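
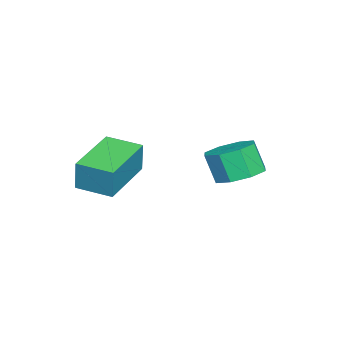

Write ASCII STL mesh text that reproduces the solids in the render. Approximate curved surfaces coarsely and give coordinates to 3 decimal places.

solid 
facet normal -0.984 0.140 0.114
outer loop
vertex 1.381 0.01 -0.367
vertex 1.556 1.343 -0.489
vertex 1.23 -0.08 -1.564
endloop
endfacet
facet normal -0.130 -0.987 0.091
outer loop
vertex 3.364 -0.383 -1.811
vertex 1.381 0.01 -0.367
vertex 1.23 -0.08 -1.564
endloop
endfacet
facet normal -0.984 0.140 0.114
outer loop
vertex 1.23 -0.08 -1.564
vertex 1.556 1.343 -0.489
vertex 1.405 1.253 -1.686
endloop
endfacet
facet normal -0.125 -0.074 -0.989
outer loop
vertex 1.405 1.253 -1.686
vertex 3.364 -0.383 -1.811
vertex 1.23 -0.08 -1.564
endloop
endfacet
facet normal 0.125 0.074 0.989
outer loop
vertex 1.381 0.01 -0.367
vertex 3.69 1.04 -0.736
vertex 1.556 1.343 -0.489
endloop
endfacet
facet normal -0.130 -0.987 0.091
outer loop
vertex 3.515 -0.293 -0.614
vertex 1.381 0.01 -0.367
vertex 3.364 -0.383 -1.811
endloop
endfacet
facet normal 0.125 0.074 0.989
outer loop
vertex 3.515 -0.293 -0.614
vertex 3.69 1.04 -0.736
vertex 1.381 0.01 -0.367
endloop
endfacet
facet normal 0.130 0.987 -0.091
outer loop
vertex 1.556 1.343 -0.489
vertex 3.69 1.04 -0.736
vertex 1.405 1.253 -1.686
endloop
endfacet
facet normal -0.125 -0.074 -0.989
outer loop
vertex 3.539 0.95 -1.933
vertex 3.364 -0.383 -1.811
vertex 1.405 1.253 -1.686
endloop
endfacet
facet normal 0.130 0.987 -0.091
outer loop
vertex 1.405 1.253 -1.686
vertex 3.69 1.04 -0.736
vertex 3.539 0.95 -1.933
endloop
endfacet
facet normal 0.984 -0.140 -0.114
outer loop
vertex 3.539 0.95 -1.933
vertex 3.515 -0.293 -0.614
vertex 3.364 -0.383 -1.811
endloop
endfacet
facet normal 0.984 -0.140 -0.114
outer loop
vertex 3.69 1.04 -0.736
vertex 3.515 -0.293 -0.614
vertex 3.539 0.95 -1.933
endloop
endfacet
facet normal 0.171 0.376 -0.911
outer loop
vertex -0.036 4.613 -2.299
vertex -0.724 4.063 -2.655
vertex -0.686 4.938 -2.287
endloop
endfacet
facet normal 0.414 0.812 0.412
outer loop
vertex -0.036 4.613 -2.299
vertex -0.686 4.938 -2.287
vertex -0.248 4.147 -1.169
endloop
endfacet
facet normal 0.414 0.812 0.412
outer loop
vertex -0.248 4.147 -1.169
vertex -0.686 4.938 -2.287
vertex -0.898 4.472 -1.157
endloop
endfacet
facet normal -0.171 -0.376 0.911
outer loop
vertex -0.248 4.147 -1.169
vertex -0.898 4.472 -1.157
vertex -0.936 3.597 -1.525
endloop
endfacet
facet normal 0.171 0.376 -0.911
outer loop
vertex -0.686 4.938 -2.287
vertex -0.724 4.063 -2.655
vertex -1.358 4.751 -2.49
endloop
endfacet
facet normal -0.339 0.890 0.303
outer loop
vertex -0.686 4.938 -2.287
vertex -1.358 4.751 -2.49
vertex -0.898 4.472 -1.157
endloop
endfacet
facet normal -0.340 0.890 0.304
outer loop
vertex -0.898 4.472 -1.157
vertex -1.358 4.751 -2.49
vertex -1.57 4.285 -1.361
endloop
endfacet
facet normal -0.172 -0.376 0.911
outer loop
vertex -0.898 4.472 -1.157
vertex -1.57 4.285 -1.361
vertex -0.936 3.597 -1.525
endloop
endfacet
facet normal 0.170 0.376 -0.911
outer loop
vertex -1.358 4.751 -2.49
vertex -0.724 4.063 -2.655
vertex -1.659 4.16 -2.79
endloop
endfacet
facet normal -0.894 0.447 0.017
outer loop
vertex -1.358 4.751 -2.49
vertex -1.659 4.16 -2.79
vertex -1.57 4.285 -1.361
endloop
endfacet
facet normal -0.894 0.448 0.017
outer loop
vertex -1.57 4.285 -1.361
vertex -1.659 4.16 -2.79
vertex -1.871 3.695 -1.661
endloop
endfacet
facet normal -0.172 -0.375 0.911
outer loop
vertex -1.57 4.285 -1.361
vertex -1.871 3.695 -1.661
vertex -0.936 3.597 -1.525
endloop
endfacet
facet normal 0.171 0.376 -0.911
outer loop
vertex -1.659 4.16 -2.79
vertex -0.724 4.063 -2.655
vertex -1.412 3.513 -3.011
endloop
endfacet
facet normal -0.925 -0.258 -0.280
outer loop
vertex -1.659 4.16 -2.79
vertex -1.412 3.513 -3.011
vertex -1.871 3.695 -1.661
endloop
endfacet
facet normal -0.925 -0.258 -0.280
outer loop
vertex -1.871 3.695 -1.661
vertex -1.412 3.513 -3.011
vertex -1.624 3.047 -1.881
endloop
endfacet
facet normal -0.172 -0.375 0.911
outer loop
vertex -1.871 3.695 -1.661
vertex -1.624 3.047 -1.881
vertex -0.936 3.597 -1.525
endloop
endfacet
facet normal 0.171 0.376 -0.911
outer loop
vertex -1.412 3.513 -3.011
vertex -0.724 4.063 -2.655
vertex -0.762 3.188 -3.023
endloop
endfacet
facet normal -0.414 -0.812 -0.412
outer loop
vertex -1.412 3.513 -3.011
vertex -0.762 3.188 -3.023
vertex -1.624 3.047 -1.881
endloop
endfacet
facet normal -0.414 -0.812 -0.412
outer loop
vertex -1.624 3.047 -1.881
vertex -0.762 3.188 -3.023
vertex -0.974 2.722 -1.893
endloop
endfacet
facet normal -0.171 -0.376 0.911
outer loop
vertex -1.624 3.047 -1.881
vertex -0.974 2.722 -1.893
vertex -0.936 3.597 -1.525
endloop
endfacet
facet normal 0.172 0.376 -0.911
outer loop
vertex -0.762 3.188 -3.023
vertex -0.724 4.063 -2.655
vertex -0.09 3.375 -2.819
endloop
endfacet
facet normal 0.340 -0.890 -0.303
outer loop
vertex -0.762 3.188 -3.023
vertex -0.09 3.375 -2.819
vertex -0.974 2.722 -1.893
endloop
endfacet
facet normal 0.339 -0.890 -0.304
outer loop
vertex -0.974 2.722 -1.893
vertex -0.09 3.375 -2.819
vertex -0.302 2.909 -1.69
endloop
endfacet
facet normal -0.171 -0.376 0.911
outer loop
vertex -0.974 2.722 -1.893
vertex -0.302 2.909 -1.69
vertex -0.936 3.597 -1.525
endloop
endfacet
facet normal 0.172 0.375 -0.911
outer loop
vertex -0.09 3.375 -2.819
vertex -0.724 4.063 -2.655
vertex 0.211 3.965 -2.519
endloop
endfacet
facet normal 0.894 -0.448 -0.017
outer loop
vertex -0.09 3.375 -2.819
vertex 0.211 3.965 -2.519
vertex -0.302 2.909 -1.69
endloop
endfacet
facet normal 0.894 -0.447 -0.016
outer loop
vertex -0.302 2.909 -1.69
vertex 0.211 3.965 -2.519
vertex -0.001 3.5 -1.39
endloop
endfacet
facet normal -0.170 -0.376 0.911
outer loop
vertex -0.302 2.909 -1.69
vertex -0.001 3.5 -1.39
vertex -0.936 3.597 -1.525
endloop
endfacet
facet normal 0.172 0.375 -0.911
outer loop
vertex 0.211 3.965 -2.519
vertex -0.724 4.063 -2.655
vertex -0.036 4.613 -2.299
endloop
endfacet
facet normal 0.925 0.258 0.280
outer loop
vertex 0.211 3.965 -2.519
vertex -0.036 4.613 -2.299
vertex -0.001 3.5 -1.39
endloop
endfacet
facet normal 0.925 0.258 0.280
outer loop
vertex -0.001 3.5 -1.39
vertex -0.036 4.613 -2.299
vertex -0.248 4.147 -1.169
endloop
endfacet
facet normal -0.171 -0.376 0.911
outer loop
vertex -0.001 3.5 -1.39
vertex -0.248 4.147 -1.169
vertex -0.936 3.597 -1.525
endloop
endfacet

endsolid


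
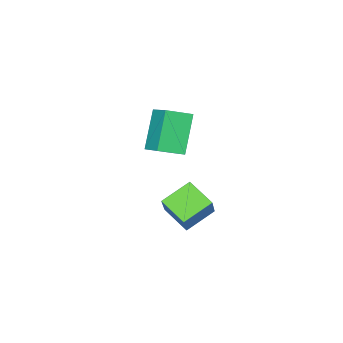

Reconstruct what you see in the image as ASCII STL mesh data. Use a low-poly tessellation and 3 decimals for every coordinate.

solid 
facet normal -0.418 -0.451 -0.789
outer loop
vertex -4.692 1.965 -1.086
vertex -4.908 3.308 -1.74
vertex -3.247 1.855 -1.788
endloop
endfacet
facet normal 0.143 -0.890 0.434
outer loop
vertex -2.492 2.672 -0.36
vertex -4.692 1.965 -1.086
vertex -3.247 1.855 -1.788
endloop
endfacet
facet normal -0.417 -0.451 -0.789
outer loop
vertex -3.247 1.855 -1.788
vertex -4.908 3.308 -1.74
vertex -3.463 3.199 -2.442
endloop
endfacet
facet normal 0.898 -0.068 -0.436
outer loop
vertex -3.463 3.199 -2.442
vertex -2.492 2.672 -0.36
vertex -3.247 1.855 -1.788
endloop
endfacet
facet normal -0.898 0.068 0.436
outer loop
vertex -4.692 1.965 -1.086
vertex -4.153 4.125 -0.312
vertex -4.908 3.308 -1.74
endloop
endfacet
facet normal 0.143 -0.890 0.433
outer loop
vertex -3.937 2.781 0.342
vertex -4.692 1.965 -1.086
vertex -2.492 2.672 -0.36
endloop
endfacet
facet normal -0.897 0.068 0.436
outer loop
vertex -3.937 2.781 0.342
vertex -4.153 4.125 -0.312
vertex -4.692 1.965 -1.086
endloop
endfacet
facet normal -0.143 0.890 -0.433
outer loop
vertex -4.908 3.308 -1.74
vertex -4.153 4.125 -0.312
vertex -3.463 3.199 -2.442
endloop
endfacet
facet normal 0.898 -0.068 -0.436
outer loop
vertex -2.708 4.015 -1.014
vertex -2.492 2.672 -0.36
vertex -3.463 3.199 -2.442
endloop
endfacet
facet normal -0.143 0.890 -0.433
outer loop
vertex -3.463 3.199 -2.442
vertex -4.153 4.125 -0.312
vertex -2.708 4.015 -1.014
endloop
endfacet
facet normal 0.417 0.451 0.789
outer loop
vertex -2.708 4.015 -1.014
vertex -3.937 2.781 0.342
vertex -2.492 2.672 -0.36
endloop
endfacet
facet normal 0.418 0.451 0.789
outer loop
vertex -4.153 4.125 -0.312
vertex -3.937 2.781 0.342
vertex -2.708 4.015 -1.014
endloop
endfacet
facet normal -0.476 -0.373 0.796
outer loop
vertex -3.236 1.974 4.834
vertex -4.307 2.514 4.447
vertex -3.657 0.444 3.865
endloop
endfacet
facet normal 0.850 -0.429 0.307
outer loop
vertex -2.633 1.246 2.153
vertex -3.236 1.974 4.834
vertex -3.657 0.444 3.865
endloop
endfacet
facet normal -0.476 -0.373 0.796
outer loop
vertex -3.657 0.444 3.865
vertex -4.307 2.514 4.447
vertex -4.727 0.983 3.478
endloop
endfacet
facet normal -0.226 -0.823 -0.521
outer loop
vertex -4.727 0.983 3.478
vertex -2.633 1.246 2.153
vertex -3.657 0.444 3.865
endloop
endfacet
facet normal 0.227 0.823 0.521
outer loop
vertex -3.236 1.974 4.834
vertex -3.283 3.316 2.735
vertex -4.307 2.514 4.447
endloop
endfacet
facet normal 0.850 -0.428 0.307
outer loop
vertex -2.213 2.777 3.122
vertex -3.236 1.974 4.834
vertex -2.633 1.246 2.153
endloop
endfacet
facet normal 0.226 0.823 0.521
outer loop
vertex -2.213 2.777 3.122
vertex -3.283 3.316 2.735
vertex -3.236 1.974 4.834
endloop
endfacet
facet normal -0.850 0.428 -0.308
outer loop
vertex -4.307 2.514 4.447
vertex -3.283 3.316 2.735
vertex -4.727 0.983 3.478
endloop
endfacet
facet normal -0.226 -0.823 -0.521
outer loop
vertex -3.704 1.786 1.766
vertex -2.633 1.246 2.153
vertex -4.727 0.983 3.478
endloop
endfacet
facet normal -0.850 0.428 -0.307
outer loop
vertex -4.727 0.983 3.478
vertex -3.283 3.316 2.735
vertex -3.704 1.786 1.766
endloop
endfacet
facet normal 0.476 0.373 -0.796
outer loop
vertex -3.704 1.786 1.766
vertex -2.213 2.777 3.122
vertex -2.633 1.246 2.153
endloop
endfacet
facet normal 0.476 0.373 -0.796
outer loop
vertex -3.283 3.316 2.735
vertex -2.213 2.777 3.122
vertex -3.704 1.786 1.766
endloop
endfacet

endsolid


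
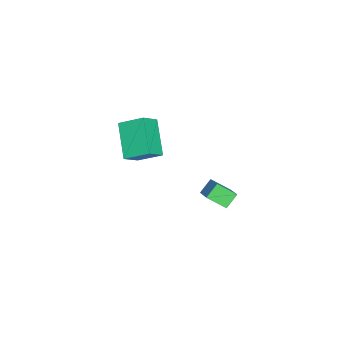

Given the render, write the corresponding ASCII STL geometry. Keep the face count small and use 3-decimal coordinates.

solid 
facet normal -0.758 -0.419 -0.500
outer loop
vertex 2.581 1.987 -1.386
vertex 2.009 2.294 -0.777
vertex 2.456 2.902 -1.964
endloop
endfacet
facet normal 0.642 -0.345 -0.684
outer loop
vertex 3.911 3.706 -1.003
vertex 2.581 1.987 -1.386
vertex 2.456 2.902 -1.964
endloop
endfacet
facet normal -0.758 -0.419 -0.500
outer loop
vertex 2.456 2.902 -1.964
vertex 2.009 2.294 -0.777
vertex 1.885 3.209 -1.355
endloop
endfacet
facet normal -0.114 0.840 -0.530
outer loop
vertex 1.885 3.209 -1.355
vertex 3.911 3.706 -1.003
vertex 2.456 2.902 -1.964
endloop
endfacet
facet normal 0.114 -0.840 0.530
outer loop
vertex 2.581 1.987 -1.386
vertex 3.464 3.098 0.184
vertex 2.009 2.294 -0.777
endloop
endfacet
facet normal 0.643 -0.345 -0.684
outer loop
vertex 4.035 2.791 -0.425
vertex 2.581 1.987 -1.386
vertex 3.911 3.706 -1.003
endloop
endfacet
facet normal 0.114 -0.840 0.530
outer loop
vertex 4.035 2.791 -0.425
vertex 3.464 3.098 0.184
vertex 2.581 1.987 -1.386
endloop
endfacet
facet normal -0.643 0.345 0.684
outer loop
vertex 2.009 2.294 -0.777
vertex 3.464 3.098 0.184
vertex 1.885 3.209 -1.355
endloop
endfacet
facet normal -0.114 0.840 -0.530
outer loop
vertex 3.339 4.013 -0.394
vertex 3.911 3.706 -1.003
vertex 1.885 3.209 -1.355
endloop
endfacet
facet normal -0.643 0.344 0.684
outer loop
vertex 1.885 3.209 -1.355
vertex 3.464 3.098 0.184
vertex 3.339 4.013 -0.394
endloop
endfacet
facet normal 0.758 0.419 0.501
outer loop
vertex 3.339 4.013 -0.394
vertex 4.035 2.791 -0.425
vertex 3.911 3.706 -1.003
endloop
endfacet
facet normal 0.758 0.419 0.500
outer loop
vertex 3.464 3.098 0.184
vertex 4.035 2.791 -0.425
vertex 3.339 4.013 -0.394
endloop
endfacet
facet normal -0.771 0.296 -0.564
outer loop
vertex -3.053 -2.232 -1.175
vertex -1.658 -1.411 -2.651
vertex -3.035 -3.55 -1.892
endloop
endfacet
facet normal -0.637 -0.375 0.673
outer loop
vertex -2.102 -3.909 -1.209
vertex -3.053 -2.232 -1.175
vertex -3.035 -3.55 -1.892
endloop
endfacet
facet normal -0.771 0.296 -0.564
outer loop
vertex -3.035 -3.55 -1.892
vertex -1.658 -1.411 -2.651
vertex -1.64 -2.729 -3.367
endloop
endfacet
facet normal 0.012 -0.878 -0.478
outer loop
vertex -1.64 -2.729 -3.367
vertex -2.102 -3.909 -1.209
vertex -3.035 -3.55 -1.892
endloop
endfacet
facet normal -0.012 0.878 0.478
outer loop
vertex -3.053 -2.232 -1.175
vertex -0.725 -1.77 -1.968
vertex -1.658 -1.411 -2.651
endloop
endfacet
facet normal -0.637 -0.375 0.674
outer loop
vertex -2.12 -2.591 -0.493
vertex -3.053 -2.232 -1.175
vertex -2.102 -3.909 -1.209
endloop
endfacet
facet normal -0.011 0.878 0.478
outer loop
vertex -2.12 -2.591 -0.493
vertex -0.725 -1.77 -1.968
vertex -3.053 -2.232 -1.175
endloop
endfacet
facet normal 0.637 0.375 -0.674
outer loop
vertex -1.658 -1.411 -2.651
vertex -0.725 -1.77 -1.968
vertex -1.64 -2.729 -3.367
endloop
endfacet
facet normal 0.011 -0.878 -0.478
outer loop
vertex -0.707 -3.088 -2.685
vertex -2.102 -3.909 -1.209
vertex -1.64 -2.729 -3.367
endloop
endfacet
facet normal 0.637 0.375 -0.674
outer loop
vertex -1.64 -2.729 -3.367
vertex -0.725 -1.77 -1.968
vertex -0.707 -3.088 -2.685
endloop
endfacet
facet normal 0.771 -0.296 0.564
outer loop
vertex -0.707 -3.088 -2.685
vertex -2.12 -2.591 -0.493
vertex -2.102 -3.909 -1.209
endloop
endfacet
facet normal 0.771 -0.296 0.564
outer loop
vertex -0.725 -1.77 -1.968
vertex -2.12 -2.591 -0.493
vertex -0.707 -3.088 -2.685
endloop
endfacet

endsolid


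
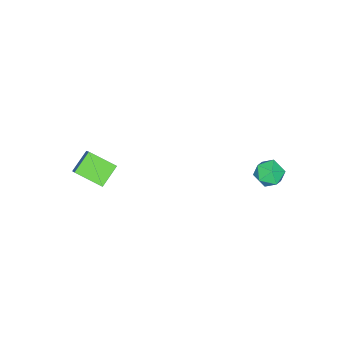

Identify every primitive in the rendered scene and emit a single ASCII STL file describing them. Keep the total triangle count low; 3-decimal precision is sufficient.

solid 
facet normal -0.870 -0.338 0.359
outer loop
vertex -4.243 1.894 1.644
vertex -3.887 1.179 1.833
vertex -3.898 1.789 2.381
endloop
endfacet
facet normal -0.820 0.370 0.437
outer loop
vertex -4.243 1.894 1.644
vertex -3.898 1.789 2.381
vertex -3.795 2.495 1.976
endloop
endfacet
facet normal -0.724 0.656 -0.211
outer loop
vertex -4.243 1.894 1.644
vertex -3.795 2.495 1.976
vertex -3.72 2.321 1.178
endloop
endfacet
facet normal -0.715 0.125 -0.688
outer loop
vertex -4.243 1.894 1.644
vertex -3.72 2.321 1.178
vertex -3.777 1.508 1.09
endloop
endfacet
facet normal -0.805 -0.489 -0.336
outer loop
vertex -4.243 1.894 1.644
vertex -3.777 1.508 1.09
vertex -3.887 1.179 1.833
endloop
endfacet
facet normal -0.239 0.509 0.827
outer loop
vertex -3.795 2.495 1.976
vertex -3.898 1.789 2.381
vertex -3.163 2.152 2.37
endloop
endfacet
facet normal -0.320 -0.636 0.702
outer loop
vertex -3.898 1.789 2.381
vertex -3.887 1.179 1.833
vertex -3.22 1.339 2.282
endloop
endfacet
facet normal -0.215 -0.881 -0.422
outer loop
vertex -3.887 1.179 1.833
vertex -3.777 1.508 1.09
vertex -3.145 1.165 1.484
endloop
endfacet
facet normal -0.070 0.112 -0.991
outer loop
vertex -3.777 1.508 1.09
vertex -3.72 2.321 1.178
vertex -3.042 1.871 1.079
endloop
endfacet
facet normal -0.085 0.972 -0.220
outer loop
vertex -3.72 2.321 1.178
vertex -3.795 2.495 1.976
vertex -3.053 2.481 1.627
endloop
endfacet
facet normal 0.715 -0.125 0.688
outer loop
vertex -2.697 1.766 1.816
vertex -3.163 2.152 2.37
vertex -3.22 1.339 2.282
endloop
endfacet
facet normal 0.724 -0.656 0.211
outer loop
vertex -2.697 1.766 1.816
vertex -3.22 1.339 2.282
vertex -3.145 1.165 1.484
endloop
endfacet
facet normal 0.820 -0.370 -0.437
outer loop
vertex -2.697 1.766 1.816
vertex -3.145 1.165 1.484
vertex -3.042 1.871 1.079
endloop
endfacet
facet normal 0.870 0.338 -0.359
outer loop
vertex -2.697 1.766 1.816
vertex -3.042 1.871 1.079
vertex -3.053 2.481 1.627
endloop
endfacet
facet normal 0.805 0.489 0.336
outer loop
vertex -2.697 1.766 1.816
vertex -3.053 2.481 1.627
vertex -3.163 2.152 2.37
endloop
endfacet
facet normal 0.070 -0.112 0.991
outer loop
vertex -3.22 1.339 2.282
vertex -3.163 2.152 2.37
vertex -3.898 1.789 2.381
endloop
endfacet
facet normal 0.085 -0.972 0.220
outer loop
vertex -3.145 1.165 1.484
vertex -3.22 1.339 2.282
vertex -3.887 1.179 1.833
endloop
endfacet
facet normal 0.239 -0.509 -0.827
outer loop
vertex -3.042 1.871 1.079
vertex -3.145 1.165 1.484
vertex -3.777 1.508 1.09
endloop
endfacet
facet normal 0.320 0.636 -0.702
outer loop
vertex -3.053 2.481 1.627
vertex -3.042 1.871 1.079
vertex -3.72 2.321 1.178
endloop
endfacet
facet normal 0.215 0.881 0.422
outer loop
vertex -3.163 2.152 2.37
vertex -3.053 2.481 1.627
vertex -3.795 2.495 1.976
endloop
endfacet
facet normal -0.829 0.050 0.557
outer loop
vertex 2.337 -4.09 5.076
vertex 2.012 -2.81 4.478
vertex 1.308 -5.029 3.627
endloop
endfacet
facet normal 0.224 -0.883 0.413
outer loop
vertex 2.328 -5.09 2.942
vertex 2.337 -4.09 5.076
vertex 1.308 -5.029 3.627
endloop
endfacet
facet normal -0.829 0.050 0.556
outer loop
vertex 1.308 -5.029 3.627
vertex 2.012 -2.81 4.478
vertex 0.983 -3.749 3.028
endloop
endfacet
facet normal -0.512 -0.467 -0.721
outer loop
vertex 0.983 -3.749 3.028
vertex 2.328 -5.09 2.942
vertex 1.308 -5.029 3.627
endloop
endfacet
facet normal 0.512 0.467 0.721
outer loop
vertex 2.337 -4.09 5.076
vertex 3.032 -2.871 3.793
vertex 2.012 -2.81 4.478
endloop
endfacet
facet normal 0.224 -0.883 0.413
outer loop
vertex 3.357 -4.151 4.392
vertex 2.337 -4.09 5.076
vertex 2.328 -5.09 2.942
endloop
endfacet
facet normal 0.512 0.467 0.721
outer loop
vertex 3.357 -4.151 4.392
vertex 3.032 -2.871 3.793
vertex 2.337 -4.09 5.076
endloop
endfacet
facet normal -0.224 0.883 -0.413
outer loop
vertex 2.012 -2.81 4.478
vertex 3.032 -2.871 3.793
vertex 0.983 -3.749 3.028
endloop
endfacet
facet normal -0.512 -0.467 -0.721
outer loop
vertex 2.003 -3.81 2.344
vertex 2.328 -5.09 2.942
vertex 0.983 -3.749 3.028
endloop
endfacet
facet normal -0.224 0.883 -0.413
outer loop
vertex 0.983 -3.749 3.028
vertex 3.032 -2.871 3.793
vertex 2.003 -3.81 2.344
endloop
endfacet
facet normal 0.829 -0.049 -0.557
outer loop
vertex 2.003 -3.81 2.344
vertex 3.357 -4.151 4.392
vertex 2.328 -5.09 2.942
endloop
endfacet
facet normal 0.829 -0.050 -0.557
outer loop
vertex 3.032 -2.871 3.793
vertex 3.357 -4.151 4.392
vertex 2.003 -3.81 2.344
endloop
endfacet

endsolid


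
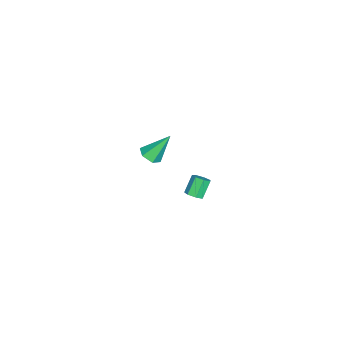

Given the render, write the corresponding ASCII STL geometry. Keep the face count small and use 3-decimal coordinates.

solid 
facet normal 0.603 -0.181 -0.777
outer loop
vertex -2.036 1.969 -4.098
vertex -2.448 1.743 -4.365
vertex -2.29 2.26 -4.363
endloop
endfacet
facet normal 0.586 0.762 0.275
outer loop
vertex -2.036 1.969 -4.098
vertex -2.29 2.26 -4.363
vertex -2.74 2.182 -3.189
endloop
endfacet
facet normal 0.586 0.762 0.275
outer loop
vertex -2.74 2.182 -3.189
vertex -2.29 2.26 -4.363
vertex -2.994 2.473 -3.454
endloop
endfacet
facet normal -0.602 0.183 0.777
outer loop
vertex -2.74 2.182 -3.189
vertex -2.994 2.473 -3.454
vertex -3.152 1.957 -3.455
endloop
endfacet
facet normal 0.602 -0.181 -0.778
outer loop
vertex -2.29 2.26 -4.363
vertex -2.448 1.743 -4.365
vertex -2.663 2.162 -4.629
endloop
endfacet
facet normal -0.059 0.961 -0.271
outer loop
vertex -2.29 2.26 -4.363
vertex -2.663 2.162 -4.629
vertex -2.994 2.473 -3.454
endloop
endfacet
facet normal -0.059 0.961 -0.271
outer loop
vertex -2.994 2.473 -3.454
vertex -2.663 2.162 -4.629
vertex -3.367 2.375 -3.72
endloop
endfacet
facet normal -0.602 0.183 0.777
outer loop
vertex -2.994 2.473 -3.454
vertex -3.367 2.375 -3.72
vertex -3.152 1.957 -3.455
endloop
endfacet
facet normal 0.602 -0.181 -0.778
outer loop
vertex -2.663 2.162 -4.629
vertex -2.448 1.743 -4.365
vertex -2.874 1.749 -4.696
endloop
endfacet
facet normal -0.659 0.436 -0.613
outer loop
vertex -2.663 2.162 -4.629
vertex -2.874 1.749 -4.696
vertex -3.367 2.375 -3.72
endloop
endfacet
facet normal -0.659 0.436 -0.613
outer loop
vertex -3.367 2.375 -3.72
vertex -2.874 1.749 -4.696
vertex -3.578 1.962 -3.787
endloop
endfacet
facet normal -0.603 0.182 0.777
outer loop
vertex -3.367 2.375 -3.72
vertex -3.578 1.962 -3.787
vertex -3.152 1.957 -3.455
endloop
endfacet
facet normal 0.602 -0.183 -0.778
outer loop
vertex -2.874 1.749 -4.696
vertex -2.448 1.743 -4.365
vertex -2.764 1.332 -4.513
endloop
endfacet
facet normal -0.763 -0.418 -0.493
outer loop
vertex -2.874 1.749 -4.696
vertex -2.764 1.332 -4.513
vertex -3.578 1.962 -3.787
endloop
endfacet
facet normal -0.763 -0.416 -0.494
outer loop
vertex -3.578 1.962 -3.787
vertex -2.764 1.332 -4.513
vertex -3.469 1.545 -3.604
endloop
endfacet
facet normal -0.603 0.183 0.776
outer loop
vertex -3.578 1.962 -3.787
vertex -3.469 1.545 -3.604
vertex -3.152 1.957 -3.455
endloop
endfacet
facet normal 0.601 -0.182 -0.778
outer loop
vertex -2.764 1.332 -4.513
vertex -2.448 1.743 -4.365
vertex -2.416 1.225 -4.219
endloop
endfacet
facet normal -0.292 -0.956 -0.002
outer loop
vertex -2.764 1.332 -4.513
vertex -2.416 1.225 -4.219
vertex -3.469 1.545 -3.604
endloop
endfacet
facet normal -0.292 -0.956 -0.002
outer loop
vertex -3.469 1.545 -3.604
vertex -2.416 1.225 -4.219
vertex -3.121 1.438 -3.309
endloop
endfacet
facet normal -0.602 0.183 0.777
outer loop
vertex -3.469 1.545 -3.604
vertex -3.121 1.438 -3.309
vertex -3.152 1.957 -3.455
endloop
endfacet
facet normal 0.603 -0.182 -0.777
outer loop
vertex -2.416 1.225 -4.219
vertex -2.448 1.743 -4.365
vertex -2.092 1.508 -4.034
endloop
endfacet
facet normal 0.398 -0.776 0.490
outer loop
vertex -2.416 1.225 -4.219
vertex -2.092 1.508 -4.034
vertex -3.121 1.438 -3.309
endloop
endfacet
facet normal 0.398 -0.776 0.489
outer loop
vertex -3.121 1.438 -3.309
vertex -2.092 1.508 -4.034
vertex -2.796 1.721 -3.124
endloop
endfacet
facet normal -0.602 0.183 0.778
outer loop
vertex -3.121 1.438 -3.309
vertex -2.796 1.721 -3.124
vertex -3.152 1.957 -3.455
endloop
endfacet
facet normal 0.603 -0.181 -0.777
outer loop
vertex -2.092 1.508 -4.034
vertex -2.448 1.743 -4.365
vertex -2.036 1.969 -4.098
endloop
endfacet
facet normal 0.790 -0.011 0.613
outer loop
vertex -2.092 1.508 -4.034
vertex -2.036 1.969 -4.098
vertex -2.796 1.721 -3.124
endloop
endfacet
facet normal 0.790 -0.009 0.614
outer loop
vertex -2.796 1.721 -3.124
vertex -2.036 1.969 -4.098
vertex -2.74 2.182 -3.189
endloop
endfacet
facet normal -0.602 0.183 0.777
outer loop
vertex -2.796 1.721 -3.124
vertex -2.74 2.182 -3.189
vertex -3.152 1.957 -3.455
endloop
endfacet
facet normal 0.260 -0.530 -0.807
outer loop
vertex 2.316 1.013 2.46
vertex 1.741 0.71 2.474
vertex 1.81 1.26 2.135
endloop
endfacet
facet normal 0.461 0.886 -0.044
outer loop
vertex 2.316 1.013 2.46
vertex 1.81 1.26 2.135
vertex 1.299 1.61 3.846
endloop
endfacet
facet normal 0.260 -0.530 -0.807
outer loop
vertex 1.81 1.26 2.135
vertex 1.741 0.71 2.474
vertex 1.236 0.957 2.149
endloop
endfacet
facet normal -0.450 0.839 -0.306
outer loop
vertex 1.81 1.26 2.135
vertex 1.236 0.957 2.149
vertex 1.299 1.61 3.846
endloop
endfacet
facet normal 0.261 -0.529 -0.807
outer loop
vertex 1.236 0.957 2.149
vertex 1.741 0.71 2.474
vertex 1.166 0.407 2.487
endloop
endfacet
facet normal -0.993 0.120 -0.010
outer loop
vertex 1.236 0.957 2.149
vertex 1.166 0.407 2.487
vertex 1.299 1.61 3.846
endloop
endfacet
facet normal 0.261 -0.529 -0.807
outer loop
vertex 1.166 0.407 2.487
vertex 1.741 0.71 2.474
vertex 1.672 0.159 2.813
endloop
endfacet
facet normal -0.626 -0.553 0.551
outer loop
vertex 1.166 0.407 2.487
vertex 1.672 0.159 2.813
vertex 1.299 1.61 3.846
endloop
endfacet
facet normal 0.259 -0.529 -0.808
outer loop
vertex 1.672 0.159 2.813
vertex 1.741 0.71 2.474
vertex 2.247 0.462 2.799
endloop
endfacet
facet normal 0.286 -0.506 0.814
outer loop
vertex 1.672 0.159 2.813
vertex 2.247 0.462 2.799
vertex 1.299 1.61 3.846
endloop
endfacet
facet normal 0.259 -0.529 -0.808
outer loop
vertex 2.247 0.462 2.799
vertex 1.741 0.71 2.474
vertex 2.316 1.013 2.46
endloop
endfacet
facet normal 0.829 0.214 0.516
outer loop
vertex 2.247 0.462 2.799
vertex 2.316 1.013 2.46
vertex 1.299 1.61 3.846
endloop
endfacet

endsolid


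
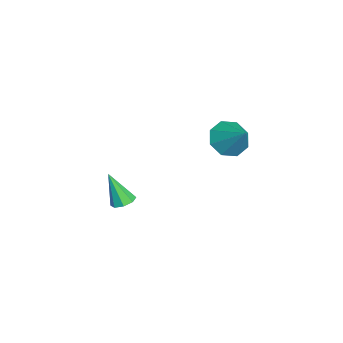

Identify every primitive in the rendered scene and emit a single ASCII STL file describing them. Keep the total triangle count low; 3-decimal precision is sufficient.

solid 
facet normal -0.612 -0.437 -0.659
outer loop
vertex 3.266 0.543 2.991
vertex 2.72 1.321 2.983
vertex 3.471 1.021 2.484
endloop
endfacet
facet normal 0.942 -0.328 0.072
outer loop
vertex 3.266 0.543 2.991
vertex 3.471 1.021 2.484
vertex 3.7 2.019 4.037
endloop
endfacet
facet normal -0.612 -0.437 -0.659
outer loop
vertex 3.471 1.021 2.484
vertex 2.72 1.321 2.983
vertex 3.237 1.675 2.268
endloop
endfacet
facet normal 0.928 0.237 -0.289
outer loop
vertex 3.471 1.021 2.484
vertex 3.237 1.675 2.268
vertex 3.7 2.019 4.037
endloop
endfacet
facet normal -0.612 -0.437 -0.659
outer loop
vertex 3.237 1.675 2.268
vertex 2.72 1.321 2.983
vertex 2.7 2.121 2.471
endloop
endfacet
facet normal 0.542 0.787 -0.295
outer loop
vertex 3.237 1.675 2.268
vertex 2.7 2.121 2.471
vertex 3.7 2.019 4.037
endloop
endfacet
facet normal -0.612 -0.437 -0.659
outer loop
vertex 2.7 2.121 2.471
vertex 2.72 1.321 2.983
vertex 2.175 2.098 2.974
endloop
endfacet
facet normal 0.012 0.998 0.058
outer loop
vertex 2.7 2.121 2.471
vertex 2.175 2.098 2.974
vertex 3.7 2.019 4.037
endloop
endfacet
facet normal -0.612 -0.437 -0.659
outer loop
vertex 2.175 2.098 2.974
vertex 2.72 1.321 2.983
vertex 1.969 1.62 3.482
endloop
endfacet
facet normal -0.353 0.749 0.561
outer loop
vertex 2.175 2.098 2.974
vertex 1.969 1.62 3.482
vertex 3.7 2.019 4.037
endloop
endfacet
facet normal -0.612 -0.437 -0.659
outer loop
vertex 1.969 1.62 3.482
vertex 2.72 1.321 2.983
vertex 2.204 0.966 3.697
endloop
endfacet
facet normal -0.338 0.182 0.923
outer loop
vertex 1.969 1.62 3.482
vertex 2.204 0.966 3.697
vertex 3.7 2.019 4.037
endloop
endfacet
facet normal -0.612 -0.437 -0.659
outer loop
vertex 2.204 0.966 3.697
vertex 2.72 1.321 2.983
vertex 2.741 0.52 3.494
endloop
endfacet
facet normal 0.047 -0.367 0.929
outer loop
vertex 2.204 0.966 3.697
vertex 2.741 0.52 3.494
vertex 3.7 2.019 4.037
endloop
endfacet
facet normal -0.612 -0.437 -0.659
outer loop
vertex 2.741 0.52 3.494
vertex 2.72 1.321 2.983
vertex 3.266 0.543 2.991
endloop
endfacet
facet normal 0.578 -0.578 0.576
outer loop
vertex 2.741 0.52 3.494
vertex 3.266 0.543 2.991
vertex 3.7 2.019 4.037
endloop
endfacet
facet normal 0.162 0.379 -0.911
outer loop
vertex 1.099 -3.665 -2.919
vertex 0.602 -3.316 -2.862
vertex 1.194 -3.249 -2.729
endloop
endfacet
facet normal 0.871 -0.355 0.341
outer loop
vertex 1.099 -3.665 -2.919
vertex 1.194 -3.249 -2.729
vertex 0.318 -3.984 -1.258
endloop
endfacet
facet normal 0.162 0.380 -0.911
outer loop
vertex 1.194 -3.249 -2.729
vertex 0.602 -3.316 -2.862
vertex 0.942 -2.873 -2.617
endloop
endfacet
facet normal 0.737 0.316 0.597
outer loop
vertex 1.194 -3.249 -2.729
vertex 0.942 -2.873 -2.617
vertex 0.318 -3.984 -1.258
endloop
endfacet
facet normal 0.161 0.380 -0.911
outer loop
vertex 0.942 -2.873 -2.617
vertex 0.602 -3.316 -2.862
vertex 0.491 -2.756 -2.648
endloop
endfacet
facet normal 0.144 0.733 0.665
outer loop
vertex 0.942 -2.873 -2.617
vertex 0.491 -2.756 -2.648
vertex 0.318 -3.984 -1.258
endloop
endfacet
facet normal 0.160 0.380 -0.911
outer loop
vertex 0.491 -2.756 -2.648
vertex 0.602 -3.316 -2.862
vertex 0.105 -2.967 -2.804
endloop
endfacet
facet normal -0.562 0.653 0.507
outer loop
vertex 0.491 -2.756 -2.648
vertex 0.105 -2.967 -2.804
vertex 0.318 -3.984 -1.258
endloop
endfacet
facet normal 0.160 0.380 -0.911
outer loop
vertex 0.105 -2.967 -2.804
vertex 0.602 -3.316 -2.862
vertex 0.01 -3.383 -2.994
endloop
endfacet
facet normal -0.969 0.123 0.215
outer loop
vertex 0.105 -2.967 -2.804
vertex 0.01 -3.383 -2.994
vertex 0.318 -3.984 -1.258
endloop
endfacet
facet normal 0.160 0.380 -0.911
outer loop
vertex 0.01 -3.383 -2.994
vertex 0.602 -3.316 -2.862
vertex 0.262 -3.76 -3.107
endloop
endfacet
facet normal -0.836 -0.547 -0.041
outer loop
vertex 0.01 -3.383 -2.994
vertex 0.262 -3.76 -3.107
vertex 0.318 -3.984 -1.258
endloop
endfacet
facet normal 0.163 0.378 -0.911
outer loop
vertex 0.262 -3.76 -3.107
vertex 0.602 -3.316 -2.862
vertex 0.713 -3.877 -3.075
endloop
endfacet
facet normal -0.242 -0.964 -0.109
outer loop
vertex 0.262 -3.76 -3.107
vertex 0.713 -3.877 -3.075
vertex 0.318 -3.984 -1.258
endloop
endfacet
facet normal 0.161 0.378 -0.912
outer loop
vertex 0.713 -3.877 -3.075
vertex 0.602 -3.316 -2.862
vertex 1.099 -3.665 -2.919
endloop
endfacet
facet normal 0.465 -0.884 0.049
outer loop
vertex 0.713 -3.877 -3.075
vertex 1.099 -3.665 -2.919
vertex 0.318 -3.984 -1.258
endloop
endfacet

endsolid


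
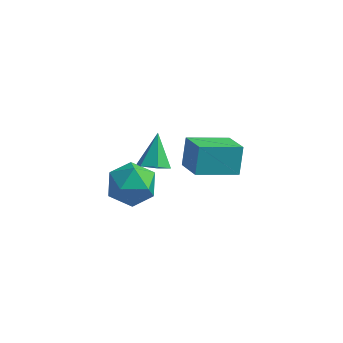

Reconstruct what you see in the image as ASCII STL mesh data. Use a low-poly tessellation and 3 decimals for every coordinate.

solid 
facet normal 0.105 -0.667 -0.738
outer loop
vertex -1.656 2.794 -1.62
vertex -2.018 3.297 -2.126
vertex -1.224 3.323 -2.037
endloop
endfacet
facet normal 0.738 -0.074 0.671
outer loop
vertex -1.656 2.794 -1.62
vertex -1.224 3.323 -2.037
vertex -2.202 4.463 -0.834
endloop
endfacet
facet normal 0.105 -0.666 -0.739
outer loop
vertex -1.224 3.323 -2.037
vertex -2.018 3.297 -2.126
vertex -1.587 3.826 -2.542
endloop
endfacet
facet normal 0.784 0.618 0.052
outer loop
vertex -1.224 3.323 -2.037
vertex -1.587 3.826 -2.542
vertex -2.202 4.463 -0.834
endloop
endfacet
facet normal 0.105 -0.666 -0.739
outer loop
vertex -1.587 3.826 -2.542
vertex -2.018 3.297 -2.126
vertex -2.381 3.8 -2.631
endloop
endfacet
facet normal 0.008 0.938 -0.347
outer loop
vertex -1.587 3.826 -2.542
vertex -2.381 3.8 -2.631
vertex -2.202 4.463 -0.834
endloop
endfacet
facet normal 0.104 -0.666 -0.739
outer loop
vertex -2.381 3.8 -2.631
vertex -2.018 3.297 -2.126
vertex -2.813 3.271 -2.215
endloop
endfacet
facet normal -0.815 0.565 -0.127
outer loop
vertex -2.381 3.8 -2.631
vertex -2.813 3.271 -2.215
vertex -2.202 4.463 -0.834
endloop
endfacet
facet normal 0.104 -0.667 -0.738
outer loop
vertex -2.813 3.271 -2.215
vertex -2.018 3.297 -2.126
vertex -2.45 2.768 -1.709
endloop
endfacet
facet normal -0.862 -0.128 0.491
outer loop
vertex -2.813 3.271 -2.215
vertex -2.45 2.768 -1.709
vertex -2.202 4.463 -0.834
endloop
endfacet
facet normal 0.105 -0.667 -0.738
outer loop
vertex -2.45 2.768 -1.709
vertex -2.018 3.297 -2.126
vertex -1.656 2.794 -1.62
endloop
endfacet
facet normal -0.085 -0.447 0.890
outer loop
vertex -2.45 2.768 -1.709
vertex -1.656 2.794 -1.62
vertex -2.202 4.463 -0.834
endloop
endfacet
facet normal -0.594 0.670 -0.445
outer loop
vertex 0.013 1.6 2.488
vertex 1.619 2.652 1.926
vertex 0.077 0.866 1.297
endloop
endfacet
facet normal -0.803 -0.526 0.281
outer loop
vertex 0.981 -0.152 1.974
vertex 0.013 1.6 2.488
vertex 0.077 0.866 1.297
endloop
endfacet
facet normal -0.594 0.670 -0.445
outer loop
vertex 0.077 0.866 1.297
vertex 1.619 2.652 1.926
vertex 1.683 1.918 0.736
endloop
endfacet
facet normal 0.046 -0.524 -0.850
outer loop
vertex 1.683 1.918 0.736
vertex 0.981 -0.152 1.974
vertex 0.077 0.866 1.297
endloop
endfacet
facet normal -0.046 0.524 0.850
outer loop
vertex 0.013 1.6 2.488
vertex 2.523 1.634 2.603
vertex 1.619 2.652 1.926
endloop
endfacet
facet normal -0.803 -0.526 0.281
outer loop
vertex 0.917 0.582 3.164
vertex 0.013 1.6 2.488
vertex 0.981 -0.152 1.974
endloop
endfacet
facet normal -0.046 0.524 0.851
outer loop
vertex 0.917 0.582 3.164
vertex 2.523 1.634 2.603
vertex 0.013 1.6 2.488
endloop
endfacet
facet normal 0.803 0.526 -0.281
outer loop
vertex 1.619 2.652 1.926
vertex 2.523 1.634 2.603
vertex 1.683 1.918 0.736
endloop
endfacet
facet normal 0.046 -0.524 -0.850
outer loop
vertex 2.587 0.9 1.412
vertex 0.981 -0.152 1.974
vertex 1.683 1.918 0.736
endloop
endfacet
facet normal 0.803 0.526 -0.281
outer loop
vertex 1.683 1.918 0.736
vertex 2.523 1.634 2.603
vertex 2.587 0.9 1.412
endloop
endfacet
facet normal 0.594 -0.670 0.445
outer loop
vertex 2.587 0.9 1.412
vertex 0.917 0.582 3.164
vertex 0.981 -0.152 1.974
endloop
endfacet
facet normal 0.594 -0.670 0.445
outer loop
vertex 2.523 1.634 2.603
vertex 0.917 0.582 3.164
vertex 2.587 0.9 1.412
endloop
endfacet
facet normal -0.408 0.887 -0.218
outer loop
vertex -2.599 3.486 -3.535
vertex -3.741 2.994 -3.399
vertex -3.159 3.504 -2.416
endloop
endfacet
facet normal 0.226 0.969 0.097
outer loop
vertex -2.599 3.486 -3.535
vertex -3.159 3.504 -2.416
vertex -1.941 3.229 -2.502
endloop
endfacet
facet normal 0.715 0.632 -0.298
outer loop
vertex -2.599 3.486 -3.535
vertex -1.941 3.229 -2.502
vertex -1.771 2.548 -3.538
endloop
endfacet
facet normal 0.383 0.341 -0.858
outer loop
vertex -2.599 3.486 -3.535
vertex -1.771 2.548 -3.538
vertex -2.883 2.403 -4.092
endloop
endfacet
facet normal -0.311 0.498 -0.810
outer loop
vertex -2.599 3.486 -3.535
vertex -2.883 2.403 -4.092
vertex -3.741 2.994 -3.399
endloop
endfacet
facet normal 0.198 0.649 0.735
outer loop
vertex -1.941 3.229 -2.502
vertex -3.159 3.504 -2.416
vertex -2.677 2.577 -1.728
endloop
endfacet
facet normal -0.828 0.514 0.223
outer loop
vertex -3.159 3.504 -2.416
vertex -3.741 2.994 -3.399
vertex -3.789 2.432 -2.282
endloop
endfacet
facet normal -0.670 -0.114 -0.733
outer loop
vertex -3.741 2.994 -3.399
vertex -2.883 2.403 -4.092
vertex -3.619 1.751 -3.318
endloop
endfacet
facet normal 0.453 -0.368 -0.812
outer loop
vertex -2.883 2.403 -4.092
vertex -1.771 2.548 -3.538
vertex -2.401 1.476 -3.404
endloop
endfacet
facet normal 0.990 0.103 0.095
outer loop
vertex -1.771 2.548 -3.538
vertex -1.941 3.229 -2.502
vertex -1.819 1.986 -2.421
endloop
endfacet
facet normal -0.383 -0.341 0.858
outer loop
vertex -2.961 1.494 -2.285
vertex -2.677 2.577 -1.728
vertex -3.789 2.432 -2.282
endloop
endfacet
facet normal -0.715 -0.632 0.298
outer loop
vertex -2.961 1.494 -2.285
vertex -3.789 2.432 -2.282
vertex -3.619 1.751 -3.318
endloop
endfacet
facet normal -0.226 -0.969 -0.097
outer loop
vertex -2.961 1.494 -2.285
vertex -3.619 1.751 -3.318
vertex -2.401 1.476 -3.404
endloop
endfacet
facet normal 0.408 -0.887 0.218
outer loop
vertex -2.961 1.494 -2.285
vertex -2.401 1.476 -3.404
vertex -1.819 1.986 -2.421
endloop
endfacet
facet normal 0.311 -0.498 0.810
outer loop
vertex -2.961 1.494 -2.285
vertex -1.819 1.986 -2.421
vertex -2.677 2.577 -1.728
endloop
endfacet
facet normal -0.453 0.368 0.812
outer loop
vertex -3.789 2.432 -2.282
vertex -2.677 2.577 -1.728
vertex -3.159 3.504 -2.416
endloop
endfacet
facet normal -0.990 -0.103 -0.095
outer loop
vertex -3.619 1.751 -3.318
vertex -3.789 2.432 -2.282
vertex -3.741 2.994 -3.399
endloop
endfacet
facet normal -0.198 -0.649 -0.735
outer loop
vertex -2.401 1.476 -3.404
vertex -3.619 1.751 -3.318
vertex -2.883 2.403 -4.092
endloop
endfacet
facet normal 0.828 -0.514 -0.223
outer loop
vertex -1.819 1.986 -2.421
vertex -2.401 1.476 -3.404
vertex -1.771 2.548 -3.538
endloop
endfacet
facet normal 0.670 0.114 0.733
outer loop
vertex -2.677 2.577 -1.728
vertex -1.819 1.986 -2.421
vertex -1.941 3.229 -2.502
endloop
endfacet

endsolid


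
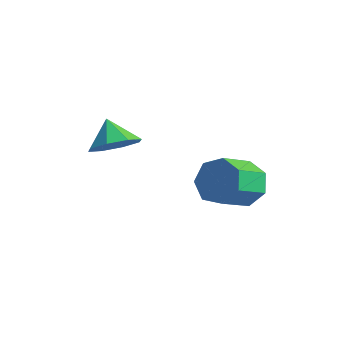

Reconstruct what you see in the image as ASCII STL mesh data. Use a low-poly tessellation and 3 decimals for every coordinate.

solid 
facet normal 0.608 -0.155 -0.779
outer loop
vertex 0.541 1.455 1.931
vertex -0.065 0.777 1.593
vertex 0.027 1.735 1.474
endloop
endfacet
facet normal -0.052 0.824 0.564
outer loop
vertex 0.541 1.455 1.931
vertex 0.027 1.735 1.474
vertex -0.795 0.963 2.527
endloop
endfacet
facet normal 0.607 -0.155 -0.779
outer loop
vertex 0.027 1.735 1.474
vertex -0.065 0.777 1.593
vertex -0.541 1.455 1.087
endloop
endfacet
facet normal -0.534 0.824 0.187
outer loop
vertex 0.027 1.735 1.474
vertex -0.541 1.455 1.087
vertex -0.795 0.963 2.527
endloop
endfacet
facet normal 0.608 -0.155 -0.779
outer loop
vertex -0.541 1.455 1.087
vertex -0.065 0.777 1.593
vertex -0.83 0.777 0.996
endloop
endfacet
facet normal -0.918 0.395 -0.027
outer loop
vertex -0.541 1.455 1.087
vertex -0.83 0.777 0.996
vertex -0.795 0.963 2.527
endloop
endfacet
facet normal 0.608 -0.156 -0.779
outer loop
vertex -0.83 0.777 0.996
vertex -0.065 0.777 1.593
vertex -0.672 0.099 1.255
endloop
endfacet
facet normal -0.977 -0.209 0.048
outer loop
vertex -0.83 0.777 0.996
vertex -0.672 0.099 1.255
vertex -0.795 0.963 2.527
endloop
endfacet
facet normal 0.607 -0.155 -0.779
outer loop
vertex -0.672 0.099 1.255
vertex -0.065 0.777 1.593
vertex -0.158 -0.181 1.711
endloop
endfacet
facet normal -0.675 -0.639 0.369
outer loop
vertex -0.672 0.099 1.255
vertex -0.158 -0.181 1.711
vertex -0.795 0.963 2.527
endloop
endfacet
facet normal 0.608 -0.155 -0.779
outer loop
vertex -0.158 -0.181 1.711
vertex -0.065 0.777 1.593
vertex 0.41 0.099 2.099
endloop
endfacet
facet normal -0.194 -0.639 0.745
outer loop
vertex -0.158 -0.181 1.711
vertex 0.41 0.099 2.099
vertex -0.795 0.963 2.527
endloop
endfacet
facet normal 0.608 -0.156 -0.779
outer loop
vertex 0.41 0.099 2.099
vertex -0.065 0.777 1.593
vertex 0.699 0.777 2.189
endloop
endfacet
facet normal 0.191 -0.209 0.959
outer loop
vertex 0.41 0.099 2.099
vertex 0.699 0.777 2.189
vertex -0.795 0.963 2.527
endloop
endfacet
facet normal 0.608 -0.155 -0.779
outer loop
vertex 0.699 0.777 2.189
vertex -0.065 0.777 1.593
vertex 0.541 1.455 1.931
endloop
endfacet
facet normal 0.249 0.395 0.884
outer loop
vertex 0.699 0.777 2.189
vertex 0.541 1.455 1.931
vertex -0.795 0.963 2.527
endloop
endfacet
facet normal -0.120 0.880 -0.459
outer loop
vertex 4.225 3.797 1.11
vertex 3.631 3.386 0.478
vertex 3.419 3.796 1.319
endloop
endfacet
facet normal 0.220 0.475 0.852
outer loop
vertex 4.225 3.797 1.11
vertex 3.419 3.796 1.319
vertex 4.403 2.485 1.795
endloop
endfacet
facet normal 0.221 0.475 0.852
outer loop
vertex 4.403 2.485 1.795
vertex 3.419 3.796 1.319
vertex 3.597 2.485 2.004
endloop
endfacet
facet normal 0.119 -0.880 0.460
outer loop
vertex 4.403 2.485 1.795
vertex 3.597 2.485 2.004
vertex 3.809 2.074 1.162
endloop
endfacet
facet normal -0.119 0.880 -0.459
outer loop
vertex 3.419 3.796 1.319
vertex 3.631 3.386 0.478
vertex 2.772 3.487 0.895
endloop
endfacet
facet normal -0.618 0.296 0.728
outer loop
vertex 3.419 3.796 1.319
vertex 2.772 3.487 0.895
vertex 3.597 2.485 2.004
endloop
endfacet
facet normal -0.619 0.295 0.727
outer loop
vertex 3.597 2.485 2.004
vertex 2.772 3.487 0.895
vertex 2.95 2.175 1.579
endloop
endfacet
facet normal 0.120 -0.880 0.460
outer loop
vertex 3.597 2.485 2.004
vertex 2.95 2.175 1.579
vertex 3.809 2.074 1.162
endloop
endfacet
facet normal -0.120 0.880 -0.460
outer loop
vertex 2.772 3.487 0.895
vertex 3.631 3.386 0.478
vertex 2.772 3.101 0.156
endloop
endfacet
facet normal -0.993 -0.106 0.055
outer loop
vertex 2.772 3.487 0.895
vertex 2.772 3.101 0.156
vertex 2.95 2.175 1.579
endloop
endfacet
facet normal -0.993 -0.106 0.055
outer loop
vertex 2.95 2.175 1.579
vertex 2.772 3.101 0.156
vertex 2.95 1.79 0.841
endloop
endfacet
facet normal 0.119 -0.880 0.459
outer loop
vertex 2.95 2.175 1.579
vertex 2.95 1.79 0.841
vertex 3.809 2.074 1.162
endloop
endfacet
facet normal -0.120 0.880 -0.460
outer loop
vertex 2.772 3.101 0.156
vertex 3.631 3.386 0.478
vertex 3.419 2.93 -0.34
endloop
endfacet
facet normal -0.618 -0.428 -0.659
outer loop
vertex 2.772 3.101 0.156
vertex 3.419 2.93 -0.34
vertex 2.95 1.79 0.841
endloop
endfacet
facet normal -0.619 -0.428 -0.659
outer loop
vertex 2.95 1.79 0.841
vertex 3.419 2.93 -0.34
vertex 3.597 1.619 0.344
endloop
endfacet
facet normal 0.120 -0.880 0.459
outer loop
vertex 2.95 1.79 0.841
vertex 3.597 1.619 0.344
vertex 3.809 2.074 1.162
endloop
endfacet
facet normal -0.120 0.880 -0.459
outer loop
vertex 3.419 2.93 -0.34
vertex 3.631 3.386 0.478
vertex 4.225 3.102 -0.221
endloop
endfacet
facet normal 0.221 -0.427 -0.877
outer loop
vertex 3.419 2.93 -0.34
vertex 4.225 3.102 -0.221
vertex 3.597 1.619 0.344
endloop
endfacet
facet normal 0.221 -0.428 -0.876
outer loop
vertex 3.597 1.619 0.344
vertex 4.225 3.102 -0.221
vertex 4.404 1.791 0.464
endloop
endfacet
facet normal 0.119 -0.880 0.459
outer loop
vertex 3.597 1.619 0.344
vertex 4.404 1.791 0.464
vertex 3.809 2.074 1.162
endloop
endfacet
facet normal -0.120 0.880 -0.459
outer loop
vertex 4.225 3.102 -0.221
vertex 3.631 3.386 0.478
vertex 4.584 3.488 0.425
endloop
endfacet
facet normal 0.895 -0.105 -0.434
outer loop
vertex 4.225 3.102 -0.221
vertex 4.584 3.488 0.425
vertex 4.404 1.791 0.464
endloop
endfacet
facet normal 0.895 -0.105 -0.434
outer loop
vertex 4.404 1.791 0.464
vertex 4.584 3.488 0.425
vertex 4.762 2.176 1.109
endloop
endfacet
facet normal 0.120 -0.880 0.459
outer loop
vertex 4.404 1.791 0.464
vertex 4.762 2.176 1.109
vertex 3.809 2.074 1.162
endloop
endfacet
facet normal -0.120 0.880 -0.460
outer loop
vertex 4.584 3.488 0.425
vertex 3.631 3.386 0.478
vertex 4.225 3.797 1.11
endloop
endfacet
facet normal 0.894 0.296 0.335
outer loop
vertex 4.584 3.488 0.425
vertex 4.225 3.797 1.11
vertex 4.762 2.176 1.109
endloop
endfacet
facet normal 0.895 0.296 0.335
outer loop
vertex 4.762 2.176 1.109
vertex 4.225 3.797 1.11
vertex 4.403 2.485 1.795
endloop
endfacet
facet normal 0.120 -0.880 0.459
outer loop
vertex 4.762 2.176 1.109
vertex 4.403 2.485 1.795
vertex 3.809 2.074 1.162
endloop
endfacet

endsolid


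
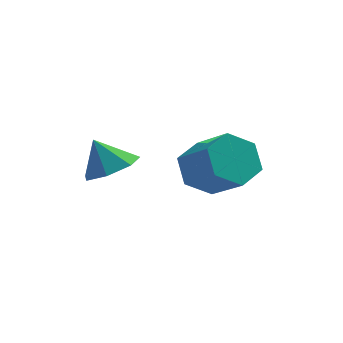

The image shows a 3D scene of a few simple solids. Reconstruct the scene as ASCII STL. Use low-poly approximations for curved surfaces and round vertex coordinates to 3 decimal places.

solid 
facet normal 0.463 -0.117 -0.879
outer loop
vertex -0.082 -2.803 -2.029
vertex -0.893 -3.113 -2.415
vertex -0.565 -2.223 -2.361
endloop
endfacet
facet normal 0.285 0.644 0.710
outer loop
vertex -0.082 -2.803 -2.029
vertex -0.565 -2.223 -2.361
vertex -1.467 -2.967 -1.325
endloop
endfacet
facet normal 0.463 -0.117 -0.878
outer loop
vertex -0.565 -2.223 -2.361
vertex -0.893 -3.113 -2.415
vertex -1.295 -2.313 -2.734
endloop
endfacet
facet normal -0.298 0.879 0.372
outer loop
vertex -0.565 -2.223 -2.361
vertex -1.295 -2.313 -2.734
vertex -1.467 -2.967 -1.325
endloop
endfacet
facet normal 0.463 -0.118 -0.879
outer loop
vertex -1.295 -2.313 -2.734
vertex -0.893 -3.113 -2.415
vertex -1.722 -3.006 -2.866
endloop
endfacet
facet normal -0.855 0.502 0.129
outer loop
vertex -1.295 -2.313 -2.734
vertex -1.722 -3.006 -2.866
vertex -1.467 -2.967 -1.325
endloop
endfacet
facet normal 0.463 -0.118 -0.879
outer loop
vertex -1.722 -3.006 -2.866
vertex -0.893 -3.113 -2.415
vertex -1.525 -3.779 -2.658
endloop
endfacet
facet normal -0.965 -0.202 0.165
outer loop
vertex -1.722 -3.006 -2.866
vertex -1.525 -3.779 -2.658
vertex -1.467 -2.967 -1.325
endloop
endfacet
facet normal 0.463 -0.118 -0.879
outer loop
vertex -1.525 -3.779 -2.658
vertex -0.893 -3.113 -2.415
vertex -0.852 -4.051 -2.267
endloop
endfacet
facet normal -0.547 -0.704 0.453
outer loop
vertex -1.525 -3.779 -2.658
vertex -0.852 -4.051 -2.267
vertex -1.467 -2.967 -1.325
endloop
endfacet
facet normal 0.463 -0.118 -0.878
outer loop
vertex -0.852 -4.051 -2.267
vertex -0.893 -3.113 -2.415
vertex -0.21 -3.617 -1.987
endloop
endfacet
facet normal 0.085 -0.626 0.775
outer loop
vertex -0.852 -4.051 -2.267
vertex -0.21 -3.617 -1.987
vertex -1.467 -2.967 -1.325
endloop
endfacet
facet normal 0.463 -0.118 -0.878
outer loop
vertex -0.21 -3.617 -1.987
vertex -0.893 -3.113 -2.415
vertex -0.082 -2.803 -2.029
endloop
endfacet
facet normal 0.455 -0.026 0.890
outer loop
vertex -0.21 -3.617 -1.987
vertex -0.082 -2.803 -2.029
vertex -1.467 -2.967 -1.325
endloop
endfacet
facet normal -0.623 0.546 -0.560
outer loop
vertex 2.328 0.059 -4.226
vertex 1.514 -0.291 -3.662
vertex 2.018 0.583 -3.371
endloop
endfacet
facet normal 0.724 0.673 -0.150
outer loop
vertex 2.328 0.059 -4.226
vertex 2.018 0.583 -3.371
vertex 3.399 -0.879 -3.262
endloop
endfacet
facet normal 0.724 0.673 -0.150
outer loop
vertex 3.399 -0.879 -3.262
vertex 2.018 0.583 -3.371
vertex 3.089 -0.355 -2.407
endloop
endfacet
facet normal 0.623 -0.545 0.560
outer loop
vertex 3.399 -0.879 -3.262
vertex 3.089 -0.355 -2.407
vertex 2.586 -1.229 -2.698
endloop
endfacet
facet normal -0.623 0.546 -0.561
outer loop
vertex 2.018 0.583 -3.371
vertex 1.514 -0.291 -3.662
vertex 1.204 0.234 -2.807
endloop
endfacet
facet normal 0.107 0.769 0.630
outer loop
vertex 2.018 0.583 -3.371
vertex 1.204 0.234 -2.807
vertex 3.089 -0.355 -2.407
endloop
endfacet
facet normal 0.106 0.769 0.631
outer loop
vertex 3.089 -0.355 -2.407
vertex 1.204 0.234 -2.807
vertex 2.276 -0.705 -1.843
endloop
endfacet
facet normal 0.623 -0.545 0.560
outer loop
vertex 3.089 -0.355 -2.407
vertex 2.276 -0.705 -1.843
vertex 2.586 -1.229 -2.698
endloop
endfacet
facet normal -0.624 0.545 -0.561
outer loop
vertex 1.204 0.234 -2.807
vertex 1.514 -0.291 -3.662
vertex 0.701 -0.641 -3.098
endloop
endfacet
facet normal -0.618 0.096 0.780
outer loop
vertex 1.204 0.234 -2.807
vertex 0.701 -0.641 -3.098
vertex 2.276 -0.705 -1.843
endloop
endfacet
facet normal -0.618 0.096 0.780
outer loop
vertex 2.276 -0.705 -1.843
vertex 0.701 -0.641 -3.098
vertex 1.772 -1.579 -2.134
endloop
endfacet
facet normal 0.623 -0.546 0.560
outer loop
vertex 2.276 -0.705 -1.843
vertex 1.772 -1.579 -2.134
vertex 2.586 -1.229 -2.698
endloop
endfacet
facet normal -0.623 0.545 -0.560
outer loop
vertex 0.701 -0.641 -3.098
vertex 1.514 -0.291 -3.662
vertex 1.011 -1.165 -3.953
endloop
endfacet
facet normal -0.724 -0.673 0.150
outer loop
vertex 0.701 -0.641 -3.098
vertex 1.011 -1.165 -3.953
vertex 1.772 -1.579 -2.134
endloop
endfacet
facet normal -0.724 -0.673 0.150
outer loop
vertex 1.772 -1.579 -2.134
vertex 1.011 -1.165 -3.953
vertex 2.082 -2.103 -2.989
endloop
endfacet
facet normal 0.623 -0.546 0.560
outer loop
vertex 1.772 -1.579 -2.134
vertex 2.082 -2.103 -2.989
vertex 2.586 -1.229 -2.698
endloop
endfacet
facet normal -0.623 0.545 -0.560
outer loop
vertex 1.011 -1.165 -3.953
vertex 1.514 -0.291 -3.662
vertex 1.824 -0.815 -4.517
endloop
endfacet
facet normal -0.106 -0.769 -0.630
outer loop
vertex 1.011 -1.165 -3.953
vertex 1.824 -0.815 -4.517
vertex 2.082 -2.103 -2.989
endloop
endfacet
facet normal -0.107 -0.769 -0.630
outer loop
vertex 2.082 -2.103 -2.989
vertex 1.824 -0.815 -4.517
vertex 2.896 -1.754 -3.553
endloop
endfacet
facet normal 0.623 -0.546 0.561
outer loop
vertex 2.082 -2.103 -2.989
vertex 2.896 -1.754 -3.553
vertex 2.586 -1.229 -2.698
endloop
endfacet
facet normal -0.623 0.546 -0.560
outer loop
vertex 1.824 -0.815 -4.517
vertex 1.514 -0.291 -3.662
vertex 2.328 0.059 -4.226
endloop
endfacet
facet normal 0.618 -0.096 -0.781
outer loop
vertex 1.824 -0.815 -4.517
vertex 2.328 0.059 -4.226
vertex 2.896 -1.754 -3.553
endloop
endfacet
facet normal 0.618 -0.096 -0.780
outer loop
vertex 2.896 -1.754 -3.553
vertex 2.328 0.059 -4.226
vertex 3.399 -0.879 -3.262
endloop
endfacet
facet normal 0.624 -0.545 0.561
outer loop
vertex 2.896 -1.754 -3.553
vertex 3.399 -0.879 -3.262
vertex 2.586 -1.229 -2.698
endloop
endfacet

endsolid


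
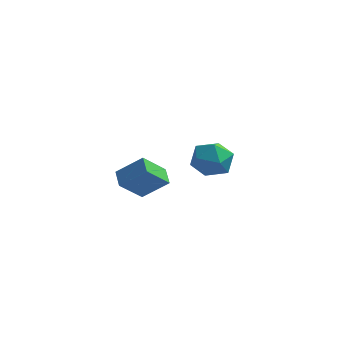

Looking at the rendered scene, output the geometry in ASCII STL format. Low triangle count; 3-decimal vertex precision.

solid 
facet normal -0.765 -0.142 -0.628
outer loop
vertex 1.043 -4.143 -1.926
vertex 0.678 -3.469 -1.634
vertex 1.685 -3.382 -2.881
endloop
endfacet
facet normal 0.446 -0.822 -0.355
outer loop
vertex 2.702 -3.191 -2.046
vertex 1.043 -4.143 -1.926
vertex 1.685 -3.382 -2.881
endloop
endfacet
facet normal -0.765 -0.143 -0.628
outer loop
vertex 1.685 -3.382 -2.881
vertex 0.678 -3.469 -1.634
vertex 1.32 -2.708 -2.59
endloop
endfacet
facet normal 0.465 0.551 -0.693
outer loop
vertex 1.32 -2.708 -2.59
vertex 2.702 -3.191 -2.046
vertex 1.685 -3.382 -2.881
endloop
endfacet
facet normal -0.465 -0.552 0.692
outer loop
vertex 1.043 -4.143 -1.926
vertex 1.695 -3.278 -0.799
vertex 0.678 -3.469 -1.634
endloop
endfacet
facet normal 0.446 -0.822 -0.355
outer loop
vertex 2.06 -3.952 -1.09
vertex 1.043 -4.143 -1.926
vertex 2.702 -3.191 -2.046
endloop
endfacet
facet normal -0.466 -0.551 0.692
outer loop
vertex 2.06 -3.952 -1.09
vertex 1.695 -3.278 -0.799
vertex 1.043 -4.143 -1.926
endloop
endfacet
facet normal -0.446 0.822 0.355
outer loop
vertex 0.678 -3.469 -1.634
vertex 1.695 -3.278 -0.799
vertex 1.32 -2.708 -2.59
endloop
endfacet
facet normal 0.465 0.552 -0.692
outer loop
vertex 2.337 -2.517 -1.754
vertex 2.702 -3.191 -2.046
vertex 1.32 -2.708 -2.59
endloop
endfacet
facet normal -0.446 0.822 0.355
outer loop
vertex 1.32 -2.708 -2.59
vertex 1.695 -3.278 -0.799
vertex 2.337 -2.517 -1.754
endloop
endfacet
facet normal 0.765 0.143 0.628
outer loop
vertex 2.337 -2.517 -1.754
vertex 2.06 -3.952 -1.09
vertex 2.702 -3.191 -2.046
endloop
endfacet
facet normal 0.765 0.143 0.628
outer loop
vertex 1.695 -3.278 -0.799
vertex 2.06 -3.952 -1.09
vertex 2.337 -2.517 -1.754
endloop
endfacet
facet normal -0.949 0.314 -0.029
outer loop
vertex 2.465 2.263 -3.636
vertex 2.161 1.336 -3.708
vertex 2.27 1.748 -2.828
endloop
endfacet
facet normal -0.543 0.761 0.354
outer loop
vertex 2.465 2.263 -3.636
vertex 2.27 1.748 -2.828
vertex 3.058 2.326 -2.861
endloop
endfacet
facet normal -0.019 0.998 -0.067
outer loop
vertex 2.465 2.263 -3.636
vertex 3.058 2.326 -2.861
vertex 3.435 2.273 -3.762
endloop
endfacet
facet normal -0.099 0.698 -0.710
outer loop
vertex 2.465 2.263 -3.636
vertex 3.435 2.273 -3.762
vertex 2.88 1.661 -4.286
endloop
endfacet
facet normal -0.675 0.274 -0.685
outer loop
vertex 2.465 2.263 -3.636
vertex 2.88 1.661 -4.286
vertex 2.161 1.336 -3.708
endloop
endfacet
facet normal -0.249 0.390 0.887
outer loop
vertex 3.058 2.326 -2.861
vertex 2.27 1.748 -2.828
vertex 3.12 1.439 -2.454
endloop
endfacet
facet normal -0.904 -0.333 0.268
outer loop
vertex 2.27 1.748 -2.828
vertex 2.161 1.336 -3.708
vertex 2.565 0.827 -2.978
endloop
endfacet
facet normal -0.459 -0.397 -0.795
outer loop
vertex 2.161 1.336 -3.708
vertex 2.88 1.661 -4.286
vertex 2.942 0.774 -3.879
endloop
endfacet
facet normal 0.471 0.287 -0.834
outer loop
vertex 2.88 1.661 -4.286
vertex 3.435 2.273 -3.762
vertex 3.73 1.352 -3.912
endloop
endfacet
facet normal 0.601 0.772 0.206
outer loop
vertex 3.435 2.273 -3.762
vertex 3.058 2.326 -2.861
vertex 3.839 1.764 -3.032
endloop
endfacet
facet normal 0.099 -0.698 0.710
outer loop
vertex 3.535 0.837 -3.104
vertex 3.12 1.439 -2.454
vertex 2.565 0.827 -2.978
endloop
endfacet
facet normal 0.019 -0.998 0.067
outer loop
vertex 3.535 0.837 -3.104
vertex 2.565 0.827 -2.978
vertex 2.942 0.774 -3.879
endloop
endfacet
facet normal 0.543 -0.761 -0.354
outer loop
vertex 3.535 0.837 -3.104
vertex 2.942 0.774 -3.879
vertex 3.73 1.352 -3.912
endloop
endfacet
facet normal 0.949 -0.314 0.029
outer loop
vertex 3.535 0.837 -3.104
vertex 3.73 1.352 -3.912
vertex 3.839 1.764 -3.032
endloop
endfacet
facet normal 0.675 -0.274 0.685
outer loop
vertex 3.535 0.837 -3.104
vertex 3.839 1.764 -3.032
vertex 3.12 1.439 -2.454
endloop
endfacet
facet normal -0.471 -0.287 0.834
outer loop
vertex 2.565 0.827 -2.978
vertex 3.12 1.439 -2.454
vertex 2.27 1.748 -2.828
endloop
endfacet
facet normal -0.601 -0.772 -0.206
outer loop
vertex 2.942 0.774 -3.879
vertex 2.565 0.827 -2.978
vertex 2.161 1.336 -3.708
endloop
endfacet
facet normal 0.249 -0.390 -0.887
outer loop
vertex 3.73 1.352 -3.912
vertex 2.942 0.774 -3.879
vertex 2.88 1.661 -4.286
endloop
endfacet
facet normal 0.904 0.333 -0.268
outer loop
vertex 3.839 1.764 -3.032
vertex 3.73 1.352 -3.912
vertex 3.435 2.273 -3.762
endloop
endfacet
facet normal 0.459 0.397 0.795
outer loop
vertex 3.12 1.439 -2.454
vertex 3.839 1.764 -3.032
vertex 3.058 2.326 -2.861
endloop
endfacet

endsolid


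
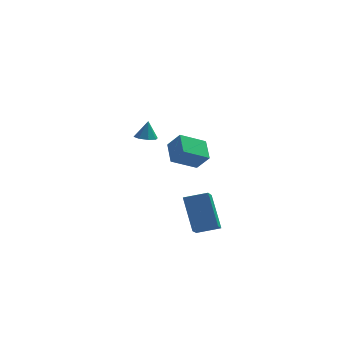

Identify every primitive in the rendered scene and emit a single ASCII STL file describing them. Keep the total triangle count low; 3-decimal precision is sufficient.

solid 
facet normal -0.967 -0.034 -0.254
outer loop
vertex -0.032 -4.326 -4.511
vertex -0.522 -3.123 -2.811
vertex 0.145 -3.062 -5.355
endloop
endfacet
facet normal 0.230 -0.562 -0.794
outer loop
vertex 1.382 -3.017 -5.029
vertex -0.032 -4.326 -4.511
vertex 0.145 -3.062 -5.355
endloop
endfacet
facet normal -0.967 -0.035 -0.254
outer loop
vertex 0.145 -3.062 -5.355
vertex -0.522 -3.123 -2.811
vertex -0.346 -1.859 -3.654
endloop
endfacet
facet normal 0.115 0.826 -0.551
outer loop
vertex -0.346 -1.859 -3.654
vertex 1.382 -3.017 -5.029
vertex 0.145 -3.062 -5.355
endloop
endfacet
facet normal -0.115 -0.826 0.551
outer loop
vertex -0.032 -4.326 -4.511
vertex 0.715 -3.078 -2.485
vertex -0.522 -3.123 -2.811
endloop
endfacet
facet normal 0.229 -0.562 -0.795
outer loop
vertex 1.206 -4.281 -4.186
vertex -0.032 -4.326 -4.511
vertex 1.382 -3.017 -5.029
endloop
endfacet
facet normal -0.115 -0.826 0.551
outer loop
vertex 1.206 -4.281 -4.186
vertex 0.715 -3.078 -2.485
vertex -0.032 -4.326 -4.511
endloop
endfacet
facet normal -0.230 0.562 0.795
outer loop
vertex -0.522 -3.123 -2.811
vertex 0.715 -3.078 -2.485
vertex -0.346 -1.859 -3.654
endloop
endfacet
facet normal 0.115 0.826 -0.552
outer loop
vertex 0.892 -1.814 -3.329
vertex 1.382 -3.017 -5.029
vertex -0.346 -1.859 -3.654
endloop
endfacet
facet normal -0.229 0.563 0.794
outer loop
vertex -0.346 -1.859 -3.654
vertex 0.715 -3.078 -2.485
vertex 0.892 -1.814 -3.329
endloop
endfacet
facet normal 0.967 0.035 0.254
outer loop
vertex 0.892 -1.814 -3.329
vertex 1.206 -4.281 -4.186
vertex 1.382 -3.017 -5.029
endloop
endfacet
facet normal 0.966 0.035 0.254
outer loop
vertex 0.715 -3.078 -2.485
vertex 1.206 -4.281 -4.186
vertex 0.892 -1.814 -3.329
endloop
endfacet
facet normal -0.122 -0.223 -0.967
outer loop
vertex -1.953 3.713 -1.993
vertex -2.579 3.575 -1.882
vertex -2.248 4.11 -2.047
endloop
endfacet
facet normal 0.759 0.599 0.254
outer loop
vertex -1.953 3.713 -1.993
vertex -2.248 4.11 -2.047
vertex -2.441 3.825 -0.798
endloop
endfacet
facet normal -0.123 -0.222 -0.967
outer loop
vertex -2.248 4.11 -2.047
vertex -2.579 3.575 -1.882
vertex -2.736 4.194 -2.004
endloop
endfacet
facet normal 0.185 0.951 0.246
outer loop
vertex -2.248 4.11 -2.047
vertex -2.736 4.194 -2.004
vertex -2.441 3.825 -0.798
endloop
endfacet
facet normal -0.125 -0.222 -0.967
outer loop
vertex -2.736 4.194 -2.004
vertex -2.579 3.575 -1.882
vertex -3.133 3.916 -1.889
endloop
endfacet
facet normal -0.463 0.810 0.361
outer loop
vertex -2.736 4.194 -2.004
vertex -3.133 3.916 -1.889
vertex -2.441 3.825 -0.798
endloop
endfacet
facet normal -0.124 -0.222 -0.967
outer loop
vertex -3.133 3.916 -1.889
vertex -2.579 3.575 -1.882
vertex -3.205 3.438 -1.77
endloop
endfacet
facet normal -0.807 0.254 0.533
outer loop
vertex -3.133 3.916 -1.889
vertex -3.205 3.438 -1.77
vertex -2.441 3.825 -0.798
endloop
endfacet
facet normal -0.125 -0.222 -0.967
outer loop
vertex -3.205 3.438 -1.77
vertex -2.579 3.575 -1.882
vertex -2.91 3.041 -1.717
endloop
endfacet
facet normal -0.643 -0.389 0.660
outer loop
vertex -3.205 3.438 -1.77
vertex -2.91 3.041 -1.717
vertex -2.441 3.825 -0.798
endloop
endfacet
facet normal -0.122 -0.223 -0.967
outer loop
vertex -2.91 3.041 -1.717
vertex -2.579 3.575 -1.882
vertex -2.422 2.957 -1.759
endloop
endfacet
facet normal -0.070 -0.741 0.668
outer loop
vertex -2.91 3.041 -1.717
vertex -2.422 2.957 -1.759
vertex -2.441 3.825 -0.798
endloop
endfacet
facet normal -0.123 -0.224 -0.967
outer loop
vertex -2.422 2.957 -1.759
vertex -2.579 3.575 -1.882
vertex -2.025 3.235 -1.874
endloop
endfacet
facet normal 0.580 -0.599 0.553
outer loop
vertex -2.422 2.957 -1.759
vertex -2.025 3.235 -1.874
vertex -2.441 3.825 -0.798
endloop
endfacet
facet normal -0.122 -0.222 -0.967
outer loop
vertex -2.025 3.235 -1.874
vertex -2.579 3.575 -1.882
vertex -1.953 3.713 -1.993
endloop
endfacet
facet normal 0.923 -0.044 0.381
outer loop
vertex -2.025 3.235 -1.874
vertex -1.953 3.713 -1.993
vertex -2.441 3.825 -0.798
endloop
endfacet
facet normal -0.811 -0.363 0.459
outer loop
vertex -0.502 -2.939 0.31
vertex -0.691 -1.765 0.906
vertex -1.132 -2.608 -0.542
endloop
endfacet
facet normal 0.142 -0.883 -0.448
outer loop
vertex 0.151 -2.035 -1.266
vertex -0.502 -2.939 0.31
vertex -1.132 -2.608 -0.542
endloop
endfacet
facet normal -0.812 -0.362 0.458
outer loop
vertex -1.132 -2.608 -0.542
vertex -0.691 -1.765 0.906
vertex -1.32 -1.433 0.054
endloop
endfacet
facet normal -0.567 0.299 -0.768
outer loop
vertex -1.32 -1.433 0.054
vertex 0.151 -2.035 -1.266
vertex -1.132 -2.608 -0.542
endloop
endfacet
facet normal 0.567 -0.299 0.768
outer loop
vertex -0.502 -2.939 0.31
vertex 0.592 -1.192 0.182
vertex -0.691 -1.765 0.906
endloop
endfacet
facet normal 0.141 -0.883 -0.448
outer loop
vertex 0.78 -2.367 -0.414
vertex -0.502 -2.939 0.31
vertex 0.151 -2.035 -1.266
endloop
endfacet
facet normal 0.567 -0.299 0.768
outer loop
vertex 0.78 -2.367 -0.414
vertex 0.592 -1.192 0.182
vertex -0.502 -2.939 0.31
endloop
endfacet
facet normal -0.141 0.883 0.448
outer loop
vertex -0.691 -1.765 0.906
vertex 0.592 -1.192 0.182
vertex -1.32 -1.433 0.054
endloop
endfacet
facet normal -0.567 0.299 -0.768
outer loop
vertex -0.038 -0.861 -0.67
vertex 0.151 -2.035 -1.266
vertex -1.32 -1.433 0.054
endloop
endfacet
facet normal -0.141 0.883 0.448
outer loop
vertex -1.32 -1.433 0.054
vertex 0.592 -1.192 0.182
vertex -0.038 -0.861 -0.67
endloop
endfacet
facet normal 0.812 0.363 -0.458
outer loop
vertex -0.038 -0.861 -0.67
vertex 0.78 -2.367 -0.414
vertex 0.151 -2.035 -1.266
endloop
endfacet
facet normal 0.811 0.363 -0.459
outer loop
vertex 0.592 -1.192 0.182
vertex 0.78 -2.367 -0.414
vertex -0.038 -0.861 -0.67
endloop
endfacet

endsolid


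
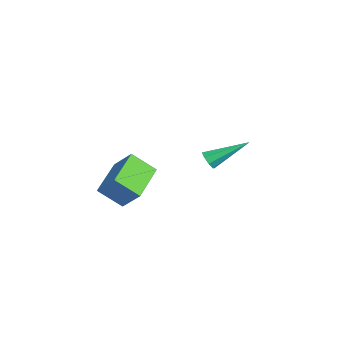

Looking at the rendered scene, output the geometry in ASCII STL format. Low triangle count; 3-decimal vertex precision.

solid 
facet normal -0.844 0.451 0.291
outer loop
vertex 1.576 -3.212 2.832
vertex 2.275 -2.536 3.811
vertex 1.83 -2.146 1.914
endloop
endfacet
facet normal -0.507 -0.490 -0.709
outer loop
vertex 3.585 -3.084 1.309
vertex 1.576 -3.212 2.832
vertex 1.83 -2.146 1.914
endloop
endfacet
facet normal -0.844 0.451 0.291
outer loop
vertex 1.83 -2.146 1.914
vertex 2.275 -2.536 3.811
vertex 2.529 -1.469 2.893
endloop
endfacet
facet normal 0.177 0.746 -0.642
outer loop
vertex 2.529 -1.469 2.893
vertex 3.585 -3.084 1.309
vertex 1.83 -2.146 1.914
endloop
endfacet
facet normal -0.177 -0.746 0.642
outer loop
vertex 1.576 -3.212 2.832
vertex 4.03 -3.474 3.206
vertex 2.275 -2.536 3.811
endloop
endfacet
facet normal -0.507 -0.490 -0.709
outer loop
vertex 3.331 -4.151 2.227
vertex 1.576 -3.212 2.832
vertex 3.585 -3.084 1.309
endloop
endfacet
facet normal -0.177 -0.746 0.642
outer loop
vertex 3.331 -4.151 2.227
vertex 4.03 -3.474 3.206
vertex 1.576 -3.212 2.832
endloop
endfacet
facet normal 0.506 0.490 0.710
outer loop
vertex 2.275 -2.536 3.811
vertex 4.03 -3.474 3.206
vertex 2.529 -1.469 2.893
endloop
endfacet
facet normal 0.178 0.746 -0.642
outer loop
vertex 4.284 -2.408 2.288
vertex 3.585 -3.084 1.309
vertex 2.529 -1.469 2.893
endloop
endfacet
facet normal 0.507 0.490 0.709
outer loop
vertex 2.529 -1.469 2.893
vertex 4.03 -3.474 3.206
vertex 4.284 -2.408 2.288
endloop
endfacet
facet normal 0.844 -0.451 -0.291
outer loop
vertex 4.284 -2.408 2.288
vertex 3.331 -4.151 2.227
vertex 3.585 -3.084 1.309
endloop
endfacet
facet normal 0.844 -0.451 -0.290
outer loop
vertex 4.03 -3.474 3.206
vertex 3.331 -4.151 2.227
vertex 4.284 -2.408 2.288
endloop
endfacet
facet normal -0.034 -0.867 -0.497
outer loop
vertex -0.557 1.305 1.415
vertex -1.108 1.37 1.339
vertex -0.648 1.516 1.053
endloop
endfacet
facet normal 0.958 0.275 -0.080
outer loop
vertex -0.557 1.305 1.415
vertex -0.648 1.516 1.053
vertex -1.032 3.25 2.421
endloop
endfacet
facet normal -0.036 -0.865 -0.500
outer loop
vertex -0.648 1.516 1.053
vertex -1.108 1.37 1.339
vertex -1.009 1.643 0.859
endloop
endfacet
facet normal 0.533 0.594 -0.603
outer loop
vertex -0.648 1.516 1.053
vertex -1.009 1.643 0.859
vertex -1.032 3.25 2.421
endloop
endfacet
facet normal -0.036 -0.866 -0.500
outer loop
vertex -1.009 1.643 0.859
vertex -1.108 1.37 1.339
vertex -1.428 1.61 0.946
endloop
endfacet
facet normal -0.200 0.681 -0.704
outer loop
vertex -1.009 1.643 0.859
vertex -1.428 1.61 0.946
vertex -1.032 3.25 2.421
endloop
endfacet
facet normal -0.035 -0.865 -0.500
outer loop
vertex -1.428 1.61 0.946
vertex -1.108 1.37 1.339
vertex -1.659 1.436 1.263
endloop
endfacet
facet normal -0.811 0.487 -0.324
outer loop
vertex -1.428 1.61 0.946
vertex -1.659 1.436 1.263
vertex -1.032 3.25 2.421
endloop
endfacet
facet normal -0.035 -0.867 -0.498
outer loop
vertex -1.659 1.436 1.263
vertex -1.108 1.37 1.339
vertex -1.567 1.225 1.624
endloop
endfacet
facet normal -0.941 0.125 0.313
outer loop
vertex -1.659 1.436 1.263
vertex -1.567 1.225 1.624
vertex -1.032 3.25 2.421
endloop
endfacet
facet normal -0.036 -0.866 -0.499
outer loop
vertex -1.567 1.225 1.624
vertex -1.108 1.37 1.339
vertex -1.206 1.098 1.818
endloop
endfacet
facet normal -0.516 -0.192 0.835
outer loop
vertex -1.567 1.225 1.624
vertex -1.206 1.098 1.818
vertex -1.032 3.25 2.421
endloop
endfacet
facet normal -0.035 -0.866 -0.499
outer loop
vertex -1.206 1.098 1.818
vertex -1.108 1.37 1.339
vertex -0.788 1.131 1.731
endloop
endfacet
facet normal 0.217 -0.280 0.935
outer loop
vertex -1.206 1.098 1.818
vertex -0.788 1.131 1.731
vertex -1.032 3.25 2.421
endloop
endfacet
facet normal -0.033 -0.865 -0.500
outer loop
vertex -0.788 1.131 1.731
vertex -1.108 1.37 1.339
vertex -0.557 1.305 1.415
endloop
endfacet
facet normal 0.826 -0.086 0.557
outer loop
vertex -0.788 1.131 1.731
vertex -0.557 1.305 1.415
vertex -1.032 3.25 2.421
endloop
endfacet

endsolid


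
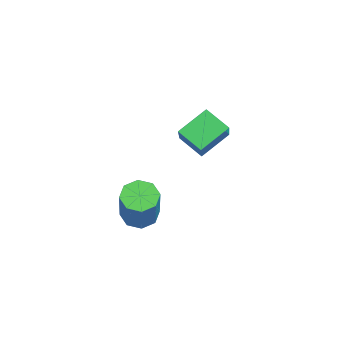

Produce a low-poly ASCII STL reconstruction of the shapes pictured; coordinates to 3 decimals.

solid 
facet normal -0.519 -0.680 0.517
outer loop
vertex -3.655 0.739 -0.33
vertex -4.99 0.832 -1.548
vertex -3.129 -0.153 -0.975
endloop
endfacet
facet normal 0.738 -0.051 0.673
outer loop
vertex -2.61 0.528 -1.492
vertex -3.655 0.739 -0.33
vertex -3.129 -0.153 -0.975
endloop
endfacet
facet normal -0.519 -0.681 0.516
outer loop
vertex -3.129 -0.153 -0.975
vertex -4.99 0.832 -1.548
vertex -4.464 -0.059 -2.194
endloop
endfacet
facet normal 0.432 -0.731 -0.529
outer loop
vertex -4.464 -0.059 -2.194
vertex -2.61 0.528 -1.492
vertex -3.129 -0.153 -0.975
endloop
endfacet
facet normal -0.432 0.731 0.529
outer loop
vertex -3.655 0.739 -0.33
vertex -4.471 1.513 -2.065
vertex -4.99 0.832 -1.548
endloop
endfacet
facet normal 0.738 -0.052 0.673
outer loop
vertex -3.136 1.419 -0.846
vertex -3.655 0.739 -0.33
vertex -2.61 0.528 -1.492
endloop
endfacet
facet normal -0.432 0.731 0.529
outer loop
vertex -3.136 1.419 -0.846
vertex -4.471 1.513 -2.065
vertex -3.655 0.739 -0.33
endloop
endfacet
facet normal -0.738 0.052 -0.673
outer loop
vertex -4.99 0.832 -1.548
vertex -4.471 1.513 -2.065
vertex -4.464 -0.059 -2.194
endloop
endfacet
facet normal 0.432 -0.731 -0.529
outer loop
vertex -3.945 0.621 -2.71
vertex -2.61 0.528 -1.492
vertex -4.464 -0.059 -2.194
endloop
endfacet
facet normal -0.738 0.052 -0.673
outer loop
vertex -4.464 -0.059 -2.194
vertex -4.471 1.513 -2.065
vertex -3.945 0.621 -2.71
endloop
endfacet
facet normal 0.519 0.681 -0.517
outer loop
vertex -3.945 0.621 -2.71
vertex -3.136 1.419 -0.846
vertex -2.61 0.528 -1.492
endloop
endfacet
facet normal 0.520 0.680 -0.517
outer loop
vertex -4.471 1.513 -2.065
vertex -3.136 1.419 -0.846
vertex -3.945 0.621 -2.71
endloop
endfacet
facet normal -0.576 0.002 -0.818
outer loop
vertex -1.129 -1.774 -3.82
vertex -1.508 -1.378 -3.552
vertex -1.011 -1.33 -3.902
endloop
endfacet
facet normal 0.778 -0.308 -0.548
outer loop
vertex -1.129 -1.774 -3.82
vertex -1.011 -1.33 -3.902
vertex 0.027 -1.779 -2.175
endloop
endfacet
facet normal 0.777 -0.311 -0.548
outer loop
vertex 0.027 -1.779 -2.175
vertex -1.011 -1.33 -3.902
vertex 0.146 -1.335 -2.258
endloop
endfacet
facet normal 0.575 -0.001 0.818
outer loop
vertex 0.027 -1.779 -2.175
vertex 0.146 -1.335 -2.258
vertex -0.352 -1.382 -1.908
endloop
endfacet
facet normal -0.576 0.004 -0.817
outer loop
vertex -1.011 -1.33 -3.902
vertex -1.508 -1.378 -3.552
vertex -1.183 -0.914 -3.779
endloop
endfacet
facet normal 0.730 0.453 -0.512
outer loop
vertex -1.011 -1.33 -3.902
vertex -1.183 -0.914 -3.779
vertex 0.146 -1.335 -2.258
endloop
endfacet
facet normal 0.729 0.455 -0.511
outer loop
vertex 0.146 -1.335 -2.258
vertex -1.183 -0.914 -3.779
vertex -0.027 -0.919 -2.135
endloop
endfacet
facet normal 0.575 -0.003 0.818
outer loop
vertex 0.146 -1.335 -2.258
vertex -0.027 -0.919 -2.135
vertex -0.352 -1.382 -1.908
endloop
endfacet
facet normal -0.576 0.003 -0.818
outer loop
vertex -1.183 -0.914 -3.779
vertex -1.508 -1.378 -3.552
vertex -1.546 -0.769 -3.523
endloop
endfacet
facet normal 0.255 0.951 -0.177
outer loop
vertex -1.183 -0.914 -3.779
vertex -1.546 -0.769 -3.523
vertex -0.027 -0.919 -2.135
endloop
endfacet
facet normal 0.255 0.951 -0.177
outer loop
vertex -0.027 -0.919 -2.135
vertex -1.546 -0.769 -3.523
vertex -0.39 -0.774 -1.879
endloop
endfacet
facet normal 0.576 -0.003 0.818
outer loop
vertex -0.027 -0.919 -2.135
vertex -0.39 -0.774 -1.879
vertex -0.352 -1.382 -1.908
endloop
endfacet
facet normal -0.574 0.003 -0.819
outer loop
vertex -1.546 -0.769 -3.523
vertex -1.508 -1.378 -3.552
vertex -1.887 -0.981 -3.285
endloop
endfacet
facet normal -0.370 0.891 0.263
outer loop
vertex -1.546 -0.769 -3.523
vertex -1.887 -0.981 -3.285
vertex -0.39 -0.774 -1.879
endloop
endfacet
facet normal -0.370 0.891 0.263
outer loop
vertex -0.39 -0.774 -1.879
vertex -1.887 -0.981 -3.285
vertex -0.731 -0.986 -1.64
endloop
endfacet
facet normal 0.575 -0.003 0.818
outer loop
vertex -0.39 -0.774 -1.879
vertex -0.731 -0.986 -1.64
vertex -0.352 -1.382 -1.908
endloop
endfacet
facet normal -0.575 0.001 -0.818
outer loop
vertex -1.887 -0.981 -3.285
vertex -1.508 -1.378 -3.552
vertex -2.006 -1.425 -3.202
endloop
endfacet
facet normal -0.777 0.311 0.547
outer loop
vertex -1.887 -0.981 -3.285
vertex -2.006 -1.425 -3.202
vertex -0.731 -0.986 -1.64
endloop
endfacet
facet normal -0.778 0.308 0.548
outer loop
vertex -0.731 -0.986 -1.64
vertex -2.006 -1.425 -3.202
vertex -0.849 -1.43 -1.558
endloop
endfacet
facet normal 0.576 -0.002 0.818
outer loop
vertex -0.731 -0.986 -1.64
vertex -0.849 -1.43 -1.558
vertex -0.352 -1.382 -1.908
endloop
endfacet
facet normal -0.575 0.003 -0.818
outer loop
vertex -2.006 -1.425 -3.202
vertex -1.508 -1.378 -3.552
vertex -1.833 -1.841 -3.325
endloop
endfacet
facet normal -0.729 -0.455 0.512
outer loop
vertex -2.006 -1.425 -3.202
vertex -1.833 -1.841 -3.325
vertex -0.849 -1.43 -1.558
endloop
endfacet
facet normal -0.730 -0.453 0.512
outer loop
vertex -0.849 -1.43 -1.558
vertex -1.833 -1.841 -3.325
vertex -0.677 -1.846 -1.681
endloop
endfacet
facet normal 0.576 -0.004 0.817
outer loop
vertex -0.849 -1.43 -1.558
vertex -0.677 -1.846 -1.681
vertex -0.352 -1.382 -1.908
endloop
endfacet
facet normal -0.576 0.003 -0.818
outer loop
vertex -1.833 -1.841 -3.325
vertex -1.508 -1.378 -3.552
vertex -1.47 -1.986 -3.581
endloop
endfacet
facet normal -0.255 -0.951 0.177
outer loop
vertex -1.833 -1.841 -3.325
vertex -1.47 -1.986 -3.581
vertex -0.677 -1.846 -1.681
endloop
endfacet
facet normal -0.255 -0.951 0.177
outer loop
vertex -0.677 -1.846 -1.681
vertex -1.47 -1.986 -3.581
vertex -0.314 -1.991 -1.937
endloop
endfacet
facet normal 0.576 -0.003 0.818
outer loop
vertex -0.677 -1.846 -1.681
vertex -0.314 -1.991 -1.937
vertex -0.352 -1.382 -1.908
endloop
endfacet
facet normal -0.575 0.003 -0.818
outer loop
vertex -1.47 -1.986 -3.581
vertex -1.508 -1.378 -3.552
vertex -1.129 -1.774 -3.82
endloop
endfacet
facet normal 0.370 -0.891 -0.263
outer loop
vertex -1.47 -1.986 -3.581
vertex -1.129 -1.774 -3.82
vertex -0.314 -1.991 -1.937
endloop
endfacet
facet normal 0.370 -0.891 -0.263
outer loop
vertex -0.314 -1.991 -1.937
vertex -1.129 -1.774 -3.82
vertex 0.027 -1.779 -2.175
endloop
endfacet
facet normal 0.574 -0.003 0.819
outer loop
vertex -0.314 -1.991 -1.937
vertex 0.027 -1.779 -2.175
vertex -0.352 -1.382 -1.908
endloop
endfacet

endsolid
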